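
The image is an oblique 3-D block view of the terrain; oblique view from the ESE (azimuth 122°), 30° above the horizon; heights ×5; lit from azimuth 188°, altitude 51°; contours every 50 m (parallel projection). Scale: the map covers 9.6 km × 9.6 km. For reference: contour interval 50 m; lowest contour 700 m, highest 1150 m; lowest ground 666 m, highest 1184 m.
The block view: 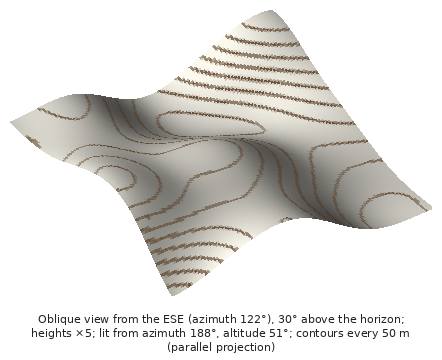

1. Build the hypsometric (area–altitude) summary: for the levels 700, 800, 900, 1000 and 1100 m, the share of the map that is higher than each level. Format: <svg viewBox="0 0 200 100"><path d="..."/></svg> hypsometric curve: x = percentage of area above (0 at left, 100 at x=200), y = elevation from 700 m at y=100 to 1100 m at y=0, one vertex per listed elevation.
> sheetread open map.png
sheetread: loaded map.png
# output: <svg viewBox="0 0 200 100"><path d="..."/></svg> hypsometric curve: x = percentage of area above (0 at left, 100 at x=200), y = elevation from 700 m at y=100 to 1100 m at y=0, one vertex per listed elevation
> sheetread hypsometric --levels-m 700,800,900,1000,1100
<svg viewBox="0 0 200 100"><path d="M194 100l-32-25-51-25-67-25-37-25"/></svg>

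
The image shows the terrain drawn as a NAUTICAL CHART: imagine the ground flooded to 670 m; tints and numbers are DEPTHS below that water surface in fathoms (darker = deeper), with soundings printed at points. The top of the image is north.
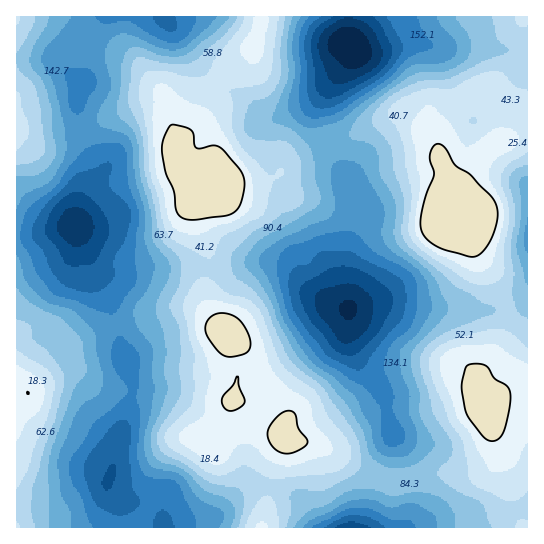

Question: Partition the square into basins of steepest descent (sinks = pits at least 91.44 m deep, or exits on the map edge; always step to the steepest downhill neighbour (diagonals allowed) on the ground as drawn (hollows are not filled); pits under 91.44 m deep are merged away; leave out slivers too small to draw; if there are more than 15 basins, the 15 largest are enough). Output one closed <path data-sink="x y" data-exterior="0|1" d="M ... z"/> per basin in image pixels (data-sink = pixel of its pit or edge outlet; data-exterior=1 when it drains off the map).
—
<path data-sink="349 309" data-exterior="0" d="M407 112l-10 1-43 22-28 5-35 19-14 17-16 8-42 1-15 13-5 11 0 14 10 36-4 23 0 16 8 19 19 22 5 27 0 15-5 18 19 5 12 7 18 16 4 13 18 1 16 4 46 27 29 11 45-10 42-2 12-8 4-6 0-11-10-35-8-16-2-13 4-9 10-11 17-37-3-22-28-49-10-28-14-17-5-31-8-19-3-13-13-21-10-10z"/><path data-sink="78 226" data-exterior="0" d="M261 16l-245 1 1 370 9 4 18-33 10-9 8-4 7 0 40-20 66-17 19 0 13 8 11 11 2-1-7-9-8-19 0-16 4-23-10-36 0-14 2-7 10-11 8-5-36-14-7-10-1-13 17-20 11-31 12-19 14-14 24-18 8-24z"/><path data-sink="107 482" data-exterior="0" d="M194 308l-19 0-57 15-13 4-36 18-7 0-18 13-18 33-7-4-3 0 1 141 244 0 2-2 9-55 12-28-3-16-22-19-27-9 5-18 0-15-5-27-25-23z"/><path data-sink="350 43" data-exterior="0" d="M527 16l-265 0-9 31-24 18-14 14-10 14-13 36-17 20 1 13 7 10 34 13 38 0 22-9 14-17 35-19 28-5 43-22 10-1 7 3 10 10 13 21 3 13 8 19 4 27 5 10 2-18 5-18 21-29 13-9 30-8z"/><path data-sink="350 527" data-exterior="1" d="M497 440l0 17-4 7-8 5-12 3-34 1-40 10-10-2-19-6-51-30-16-4-18-1-13 31-11 56 261 1 1-3-10-23-2-16-7-17-1-16z"/><path data-sink="527 238" data-exterior="1" d="M527 133l-29 8-11 7-23 31-5 18-2 18 10 11 8 23 28 49 5 16 0 11-3 8-9 14-5 15-10 11-4 9 2 13 7 16 21-22 11-4 10 0z"/>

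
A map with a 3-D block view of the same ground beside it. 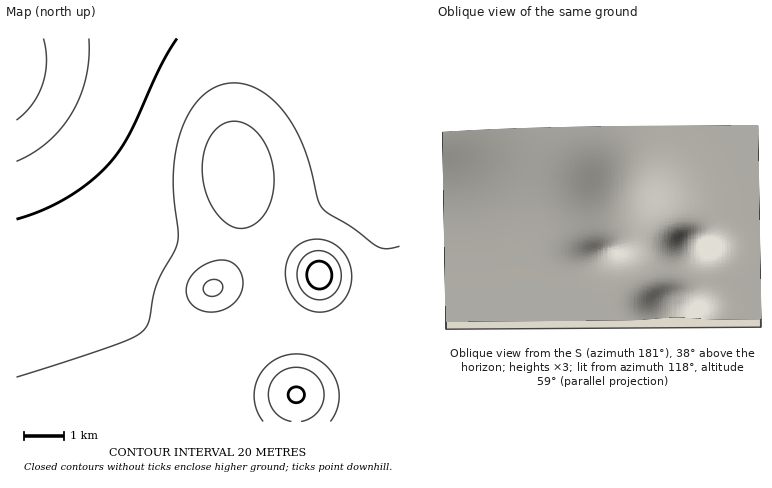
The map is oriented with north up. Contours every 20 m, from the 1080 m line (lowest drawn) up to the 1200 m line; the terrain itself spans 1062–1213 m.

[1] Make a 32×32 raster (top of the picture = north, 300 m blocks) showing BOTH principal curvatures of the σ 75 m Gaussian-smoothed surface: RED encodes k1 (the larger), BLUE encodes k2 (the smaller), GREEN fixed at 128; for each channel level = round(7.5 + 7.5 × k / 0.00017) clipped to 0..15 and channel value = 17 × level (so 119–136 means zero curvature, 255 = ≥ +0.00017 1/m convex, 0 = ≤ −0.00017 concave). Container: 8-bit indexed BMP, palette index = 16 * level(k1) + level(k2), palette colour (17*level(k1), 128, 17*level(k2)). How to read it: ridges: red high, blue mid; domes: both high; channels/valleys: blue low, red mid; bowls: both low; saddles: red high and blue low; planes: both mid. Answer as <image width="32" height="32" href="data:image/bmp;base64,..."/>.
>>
<image width="32" height="32" href="data:image/bmp;base64,Qk02CAAAAAAAADYEAAAoAAAAIAAAACAAAAABAAgAAAAAAAAEAAATCwAAEwsAAAABAAAAAAAAAIAAABGAAAAigAAAM4AAAESAAABVgAAAZoAAAHeAAACIgAAAmYAAAKqAAAC7gAAAzIAAAN2AAADugAAA/4AAAACAEQARgBEAIoARADOAEQBEgBEAVYARAGaAEQB3gBEAiIARAJmAEQCqgBEAu4ARAMyAEQDdgBEA7oARAP+AEQAAgCIAEYAiACKAIgAzgCIARIAiAFWAIgBmgCIAd4AiAIiAIgCZgCIAqoAiALuAIgDMgCIA3YAiAO6AIgD/gCIAAIAzABGAMwAigDMAM4AzAESAMwBVgDMAZoAzAHeAMwCIgDMAmYAzAKqAMwC7gDMAzIAzAN2AMwDugDMA/4AzAACARAARgEQAIoBEADOARABEgEQAVYBEAGaARAB3gEQAiIBEAJmARACqgEQAu4BEAMyARADdgEQA7oBEAP+ARAAAgFUAEYBVACKAVQAzgFUARIBVAFWAVQBmgFUAd4BVAIiAVQCZgFUAqoBVALuAVQDMgFUA3YBVAO6AVQD/gFUAAIBmABGAZgAigGYAM4BmAESAZgBVgGYAZoBmAHeAZgCIgGYAmYBmAKqAZgC7gGYAzIBmAN2AZgDugGYA/4BmAACAdwARgHcAIoB3ADOAdwBEgHcAVYB3AGaAdwB3gHcAiIB3AJmAdwCqgHcAu4B3AMyAdwDdgHcA7oB3AP+AdwAAgIgAEYCIACKAiAAzgIgARICIAFWAiABmgIgAd4CIAIiAiACZgIgAqoCIALuAiADMgIgA3YCIAO6AiAD/gIgAAICZABGAmQAigJkAM4CZAESAmQBVgJkAZoCZAHeAmQCIgJkAmYCZAKqAmQC7gJkAzICZAN2AmQDugJkA/4CZAACAqgARgKoAIoCqADOAqgBEgKoAVYCqAGaAqgB3gKoAiICqAJmAqgCqgKoAu4CqAMyAqgDdgKoA7oCqAP+AqgAAgLsAEYC7ACKAuwAzgLsARIC7AFWAuwBmgLsAd4C7AIiAuwCZgLsAqoC7ALuAuwDMgLsA3YC7AO6AuwD/gLsAAIDMABGAzAAigMwAM4DMAESAzABVgMwAZoDMAHeAzACIgMwAmYDMAKqAzAC7gMwAzIDMAN2AzADugMwA/4DMAACA3QARgN0AIoDdADOA3QBEgN0AVYDdAGaA3QB3gN0AiIDdAJmA3QCqgN0Au4DdAMyA3QDdgN0A7oDdAP+A3QAAgO4AEYDuACKA7gAzgO4ARIDuAFWA7gBmgO4Ad4DuAIiA7gCZgO4AqoDuALuA7gDMgO4A3YDuAO6A7gD/gO4AAID/ABGA/wAigP8AM4D/AESA/wBVgP8AZoD/AHeA/wCIgP8AmYD/AKqA/wC7gP8AzID/AN2A/wDugP8A/4D/AIeHh4eHh4eHh4eHh4eHh4eHh4aEpLe5urmmlIWGh4eHh4eHh4eHh4eHh4eHh4eHd4eHhZSmusvLy7ikhIaHh4eHh4eHh4eHh4eHh4eHh4d3h4eFlLbKy7vMuaWEhoeHh4eHh4eHh4eHh4eHh4eHh3d3h4WUpbnLy8u4pISGh4eHh4eHh4eHh4eHh4eHh4eHh3d3hoSUpri5uKWUhYaHh4eHh4eHh4eHh4eHh4eHh4eHh3eGhYSUpKWklISGh3d3d4eHh4eHh4eHh4eHh4eHh4eHh4eGhYSEg4OEdnd3d3d3h4eHh4eHh4eHh4eHh4aGhoaGhoaGdnWEhIWFhoeHh4eHh4eHh4eHh4eHh4eGhpWVlZWFhnZ2dYSTk5SFhoeHh4eHh4eHh4eHh4eHh4aVpba2pZWFdnaEk7PEs5OFhoeHh4eHh4eHh4eHh4eGhqXG+fzYppWFhJOz5/jVo5OFh4eHh4eHh4eHh4eHh4aGlbb6/em2lYWDosb8/vqzk4WHh4eHh4eHh4eHh4eHh4aFlbbHxqWGhYOi1v7/+8SShYeHh4eHh4eHh4eHh3d3doaFlZSllYZ2hKLE+vvos5OFh4eHh4eHh4eHh4eHd3d3dnaFhZWWhneFk7LU1cSjhIaHh4eHh4eHh4eHh4eHd3d3d4aGlpaHh4aEk6Ojk4SFh4eHh4eHh4eHh4eHh4eHh4eHh4eXl5eHhoaFhISFhoaHh3eHh4eHh4eHh4eHh4eHh4eHh5iYmJeHhoZ2dnZ3d3d3d4eHh4eHh4eHh4eHh4eHh4eYmJiYmIeHh3d3d3d3d3d3h4eHh4eHh4eHh4eHh4eHiJiYmJiYh4eHh4d3d3d3h4eHh4eHh4eHh4eHh4eHh4eImJiomJiIh4eHh4eHh4eHh4eHh4eHh4eHh4eHh4eHh4iYmKiYiIiHh4eHh4eHh4eHh4eHh4eHh4eHh4eHh4eHiJiYmJiIh4eHh4eHh4eHh4eHh4eHh4eHh4eHh4eHh4eImJiYmIiHh4eHh4eHh4eHh4eHh4eHh4eHh4eHh4eHh4eYmJiYh4eHh4eHh4eHh4eHh4eHh4eHh4eHd3eHh4eHh5iYmJeHh4eHh4eHh4eHh4eHh4eHh4eHh4d3d4eHh4eHl5eXh4eHh4eHh4eHh4eHh4eHh4eHh4eHh4eHh4eHh4eHh4eHh4eHh4eHh4eHh4eHh4eHh4eHh4eHh4eHh4eHh4eHh4eHh4eHh4eHh4eHh4eHh4eHh4eHh4eHh4eHh4eHh4eHh4eHh4eHh4eHh4eHh4eHh4eHh4eHh4eHh4eHh4eHh4eHh4eHh4eHh4eHh4eHh4eHh4eHh4eHh4eHh4eHh4eHh4eHh4eHh4eHh4eHh4c="/>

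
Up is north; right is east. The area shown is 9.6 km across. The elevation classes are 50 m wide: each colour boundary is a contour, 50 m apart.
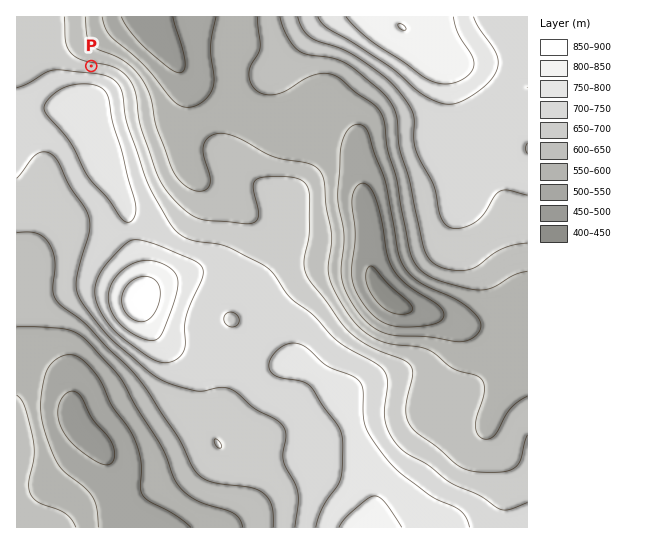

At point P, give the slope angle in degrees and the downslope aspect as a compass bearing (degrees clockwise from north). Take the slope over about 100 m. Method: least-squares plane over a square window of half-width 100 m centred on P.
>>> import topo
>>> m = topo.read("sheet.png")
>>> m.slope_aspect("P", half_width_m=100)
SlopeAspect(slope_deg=14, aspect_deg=8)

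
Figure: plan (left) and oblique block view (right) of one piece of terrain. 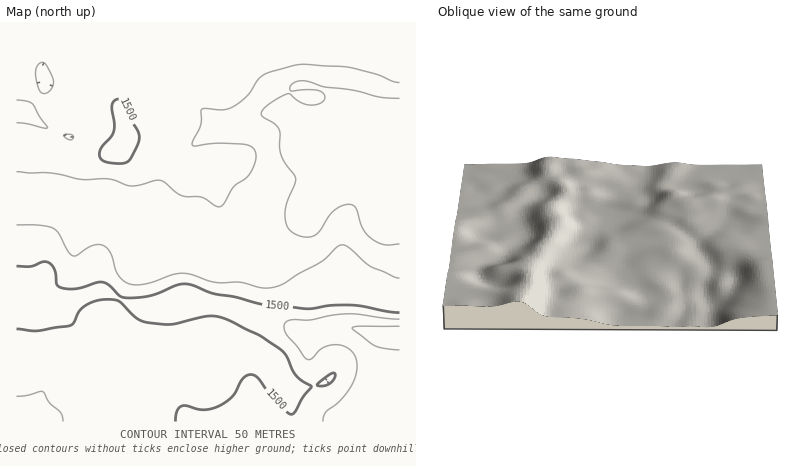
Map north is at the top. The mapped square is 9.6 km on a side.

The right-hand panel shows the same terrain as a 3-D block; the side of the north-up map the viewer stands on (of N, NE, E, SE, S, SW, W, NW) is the E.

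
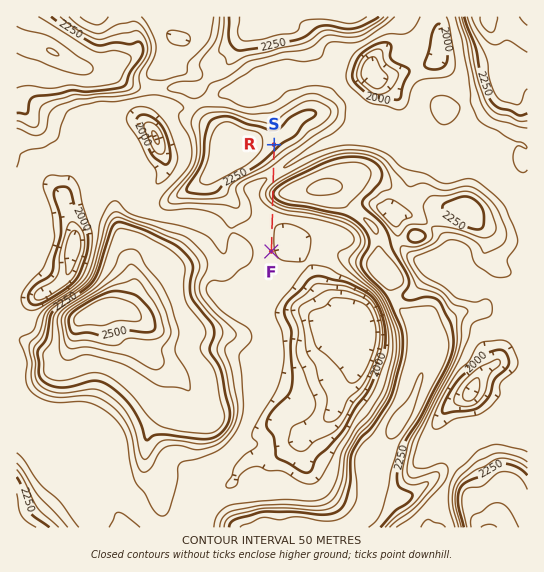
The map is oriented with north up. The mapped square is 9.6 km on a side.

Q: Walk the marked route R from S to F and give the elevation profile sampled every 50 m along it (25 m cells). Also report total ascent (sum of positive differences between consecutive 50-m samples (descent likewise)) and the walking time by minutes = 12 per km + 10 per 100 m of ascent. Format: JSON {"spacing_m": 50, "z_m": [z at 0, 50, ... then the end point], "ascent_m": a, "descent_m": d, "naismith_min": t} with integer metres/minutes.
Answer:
{"spacing_m": 50, "z_m": [2274, 2266, 2255, 2240, 2223, 2204, 2183, 2162, 2142, 2124, 2110, 2104, 2108, 2121, 2143, 2172, 2202, 2228, 2242, 2241, 2223, 2194, 2160, 2129, 2105, 2088, 2077, 2070, 2064, 2060, 2057, 2056, 2055, 2056, 2056, 2056, 2057, 2058, 2059, 2060, 2061, 2061], "ascent_m": 143, "descent_m": 357, "naismith_min": 38}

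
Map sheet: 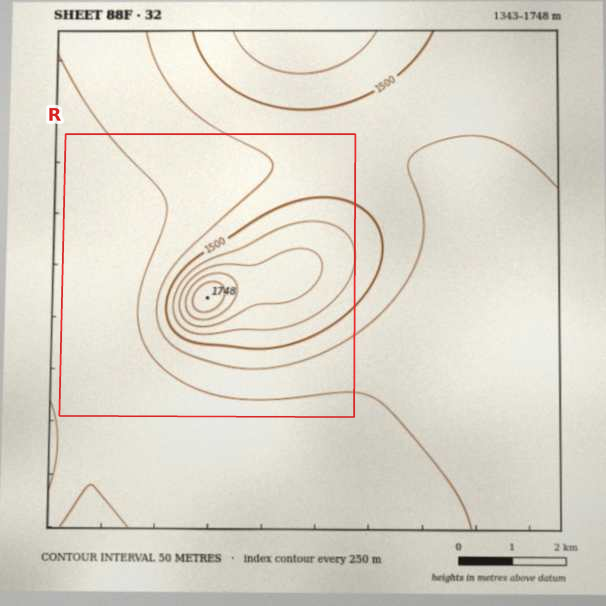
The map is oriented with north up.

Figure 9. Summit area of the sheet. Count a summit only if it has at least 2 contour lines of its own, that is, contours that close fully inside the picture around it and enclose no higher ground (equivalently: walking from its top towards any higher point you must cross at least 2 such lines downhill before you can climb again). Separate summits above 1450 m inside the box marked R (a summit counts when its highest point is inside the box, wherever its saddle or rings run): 1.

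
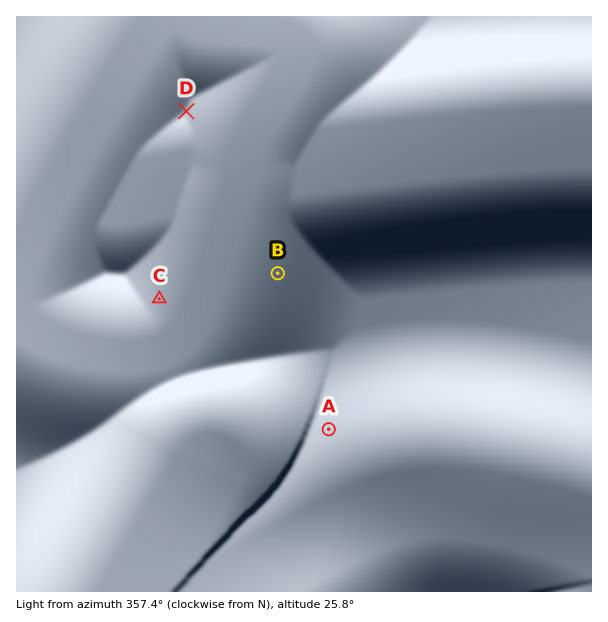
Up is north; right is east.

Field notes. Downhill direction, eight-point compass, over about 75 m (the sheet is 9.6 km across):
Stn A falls NW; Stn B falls SE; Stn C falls W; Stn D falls W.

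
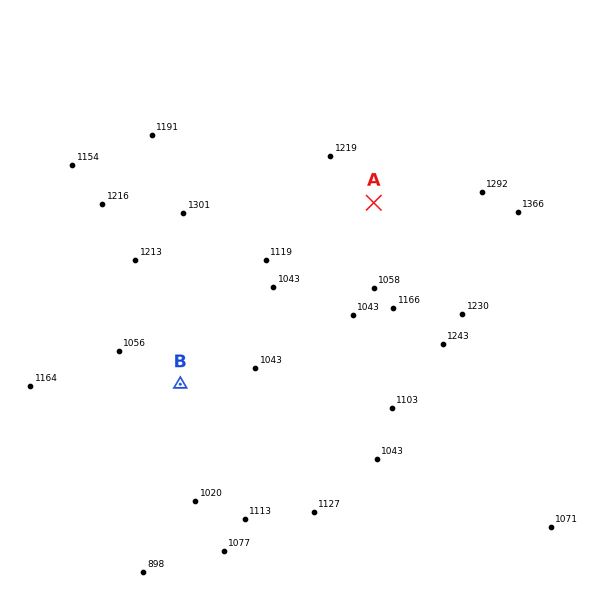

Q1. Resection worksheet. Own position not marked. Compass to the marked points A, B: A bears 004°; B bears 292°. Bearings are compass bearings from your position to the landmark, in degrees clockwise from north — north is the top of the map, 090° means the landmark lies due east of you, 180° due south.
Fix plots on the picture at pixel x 356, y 455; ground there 1040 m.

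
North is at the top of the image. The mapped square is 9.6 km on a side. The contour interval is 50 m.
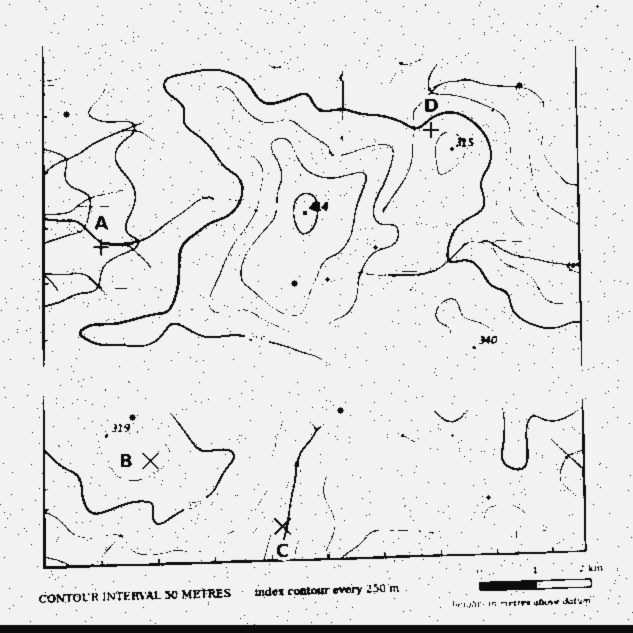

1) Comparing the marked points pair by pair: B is higher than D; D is higher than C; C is lower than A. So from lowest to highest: C A D B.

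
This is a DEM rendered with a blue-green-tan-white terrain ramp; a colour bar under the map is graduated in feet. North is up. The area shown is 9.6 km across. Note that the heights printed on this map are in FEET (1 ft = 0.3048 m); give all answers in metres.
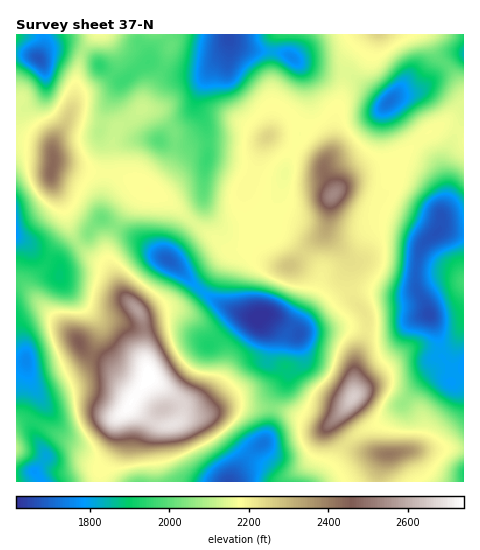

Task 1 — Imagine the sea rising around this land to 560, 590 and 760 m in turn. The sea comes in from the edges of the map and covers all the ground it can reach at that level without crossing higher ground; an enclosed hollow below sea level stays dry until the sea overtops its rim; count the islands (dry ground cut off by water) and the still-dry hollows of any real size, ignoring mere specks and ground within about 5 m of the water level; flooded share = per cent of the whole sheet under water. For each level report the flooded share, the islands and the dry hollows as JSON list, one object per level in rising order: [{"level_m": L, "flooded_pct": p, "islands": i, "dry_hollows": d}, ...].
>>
[{"level_m": 560, "flooded_pct": 10, "islands": 0, "dry_hollows": 2}, {"level_m": 590, "flooded_pct": 17, "islands": 0, "dry_hollows": 2}, {"level_m": 760, "flooded_pct": 95, "islands": 3, "dry_hollows": 0}]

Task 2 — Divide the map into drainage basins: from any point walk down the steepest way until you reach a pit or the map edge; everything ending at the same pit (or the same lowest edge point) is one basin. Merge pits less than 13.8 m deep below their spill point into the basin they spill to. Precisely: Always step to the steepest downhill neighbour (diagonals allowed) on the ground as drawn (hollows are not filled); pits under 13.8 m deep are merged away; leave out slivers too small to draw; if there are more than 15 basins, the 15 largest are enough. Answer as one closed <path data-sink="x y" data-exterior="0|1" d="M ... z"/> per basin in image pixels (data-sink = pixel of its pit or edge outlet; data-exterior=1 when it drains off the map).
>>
<path data-sink="258 317" data-exterior="0" d="M298 122l-6 0-11 4-14 11-5 8-9 32-8 14 0 9 8 24 0 18 5 7 15 13-22-14-21 4-42 52-7 3-15 1-19 7-6 0 3 12 0 31 5 20-17 23-2 5 29 19 13 0 16-9 12 0 29-10 17-1 32 3 41 18 8 0 12-11 15-20 2-34 9-23 2-19-3-8-13-16-3-11 2-22-24-29 4-32 4-8-10-22 0-6 4-7-2-11-13-19z"/><path data-sink="430 315" data-exterior="0" d="M448 125l-7 0-17 11-34 32-32 7-12 7-15 15-5 36 24 29-2 22 3 11 13 16 3 8-2 19-9 23-2 34-21 26-1 4 15 20 14 7 34 2 14-4 55-2 0-314z"/><path data-sink="229 39" data-exterior="0" d="M276 34l-180 0-12 16-4 8-6 44-10 25-11 16 0 20 35 9 27 2 24 9 27 15 62 52 10 1 14-3 12 9-12-18 1-15-8-24 0-9 10-20 7-26 10-15 0-79z"/><path data-sink="229 481" data-exterior="1" d="M246 405l-17 1-29 10-12 0-16 9-13 0-29-20-14 15 0 25-16 27 0 9 279 0 1-12 6-15-25-2-11-5-12-12-6-13-5 4-8 0-41-18z"/><path data-sink="17 234" data-exterior="1" d="M28 141l-12 1 0 140 8 3 8 8 47 48 6 10 20 10 19 16 17 9 8-8-5-20 0-31-2-10-20-23-10-23-9-8-13-7-16-18-10-32-13-27 2-15-1-14-5-4z"/><path data-sink="390 101" data-exterior="0" d="M426 34l-57 0-19 23-5 10-2 24-7 24-2 29-10 21 0 6 11 22 11-11 12-7 32-7 34-32 17-11 7 0 16 8-1-44-11-18-16-17z"/><path data-sink="26 360" data-exterior="0" d="M19 282l-3 1 0 141 6-3 11 0 35 19 9 4 10 0 42-37 13-20-18-10-19-16-20-10-6-10-55-56z"/><path data-sink="168 260" data-exterior="0" d="M148 189l-8 3-11 13-15 24-7 17 1 15 13 30 22 24 28-8 10 0 7-3 21-23 16-25 5-4 5 0-11-4-53-46z"/><path data-sink="292 57" data-exterior="0" d="M368 34l-91 0-2 2-3 15 1 68-2 15 17-11 14 0 17 12 7 12 2 10 2-1 4-12 2-29 7-24 2-24 7-14z"/><path data-sink="39 58" data-exterior="0" d="M95 34l-79 1 1 106 23 3 12 6 1-2 0-5 11-16 10-25 3-28 4-20z"/><path data-sink="35 472" data-exterior="0" d="M117 417l-30 27-10 0-9-4-35-19-11 0-4 3-2 1 0 56 83 1 1-10 16-27z"/><path data-sink="463 473" data-exterior="1" d="M463 448l-54 2-21 4-3 2-5 13-1 12 84 1z"/><path data-sink="463 53" data-exterior="1" d="M463 34l-36 1 9 19 16 17 11 21z"/>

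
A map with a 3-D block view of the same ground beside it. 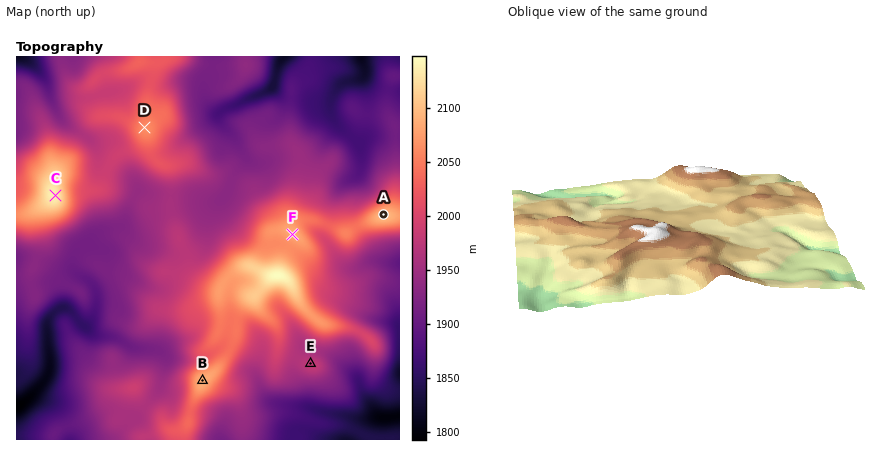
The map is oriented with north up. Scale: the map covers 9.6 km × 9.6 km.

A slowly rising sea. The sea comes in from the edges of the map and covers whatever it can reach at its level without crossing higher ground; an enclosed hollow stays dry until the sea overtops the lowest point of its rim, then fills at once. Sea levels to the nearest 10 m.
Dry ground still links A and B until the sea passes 2030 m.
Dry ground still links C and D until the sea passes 1990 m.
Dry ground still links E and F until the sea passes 1970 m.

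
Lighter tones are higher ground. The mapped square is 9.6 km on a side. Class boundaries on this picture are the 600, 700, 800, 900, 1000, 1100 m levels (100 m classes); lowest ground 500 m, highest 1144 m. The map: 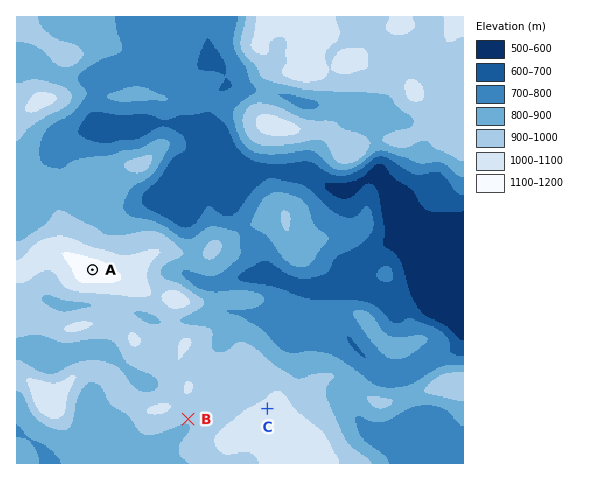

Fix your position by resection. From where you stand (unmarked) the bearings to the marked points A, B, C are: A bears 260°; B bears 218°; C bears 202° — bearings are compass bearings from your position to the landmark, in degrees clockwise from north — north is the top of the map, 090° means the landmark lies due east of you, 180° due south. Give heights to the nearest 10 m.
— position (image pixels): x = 340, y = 226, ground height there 750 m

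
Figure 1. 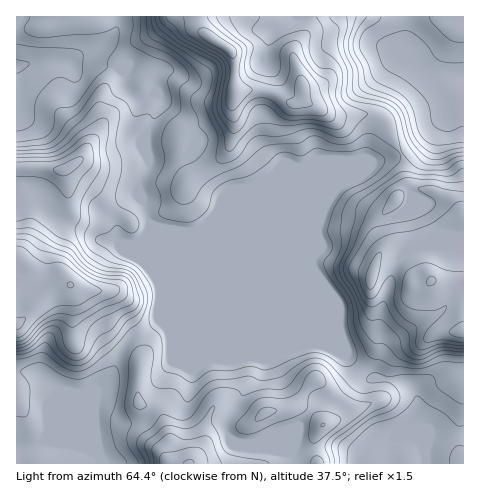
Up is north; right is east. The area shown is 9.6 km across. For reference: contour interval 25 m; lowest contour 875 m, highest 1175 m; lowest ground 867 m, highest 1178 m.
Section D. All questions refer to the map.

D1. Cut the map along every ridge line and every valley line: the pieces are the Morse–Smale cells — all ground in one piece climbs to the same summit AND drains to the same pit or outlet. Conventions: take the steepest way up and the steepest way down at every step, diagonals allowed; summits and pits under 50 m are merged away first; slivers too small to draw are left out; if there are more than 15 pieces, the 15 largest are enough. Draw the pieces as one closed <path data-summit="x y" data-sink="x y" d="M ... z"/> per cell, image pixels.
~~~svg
<path data-summit="17 325" data-sink="17 66" d="M117 16l-101 1 0 150 2 1 0 20 11 32-1 16-11 22 11 8 2 12 12 20-2 4-24 23 1 139 83-1-1-4-7-7-14-7-35-5 3-7 37-37 14-6 11-9 19-38 6-6 19-9 6-7-1-12 3-7 0-17-12-29 0-26 2-7-12-35 11-26-2-29 13-31 0-6-6-2 2-3-1-10-5-9-18-6-17 2-14-3-18-8-11 3 34-17 10-14z"/><path data-summit="189 463" data-sink="17 66" d="M151 224l-3 6 0 26 12 29 0 17-3 7 1 12-6 7-19 9-6 6-19 38-11 9-14 6-37 37-3 7 2 2 26 1 7 2 14 7 7 7 2 5 88 0 26-30 7-4 28-6 15-11 33-7 14 7 11 12-7 9-4 10 2 10 5 10 42 0 3-10 7-8 8-4 20-4 13 0 5 3 10 12 0-5-10-21 0-29-4-10-20-8-14-2-8 1-25-25-105-44-69-69z"/><path data-summit="463 332" data-sink="17 66" d="M400 154l-28 8-156 65-13 0-10 5-36-4 84 82 105 44 25 25 8-1 19 3 15 7 3 5 3-6 8-5 25-8 12-2 0-92-32 1-7 5-9 1-6-11-7-7-19-7-9 1 11-17 0-7-6-11 0-10 19-24 13-5-6-8-2-19z"/><path data-summit="229 49" data-sink="17 66" d="M196 16l-78 0-2 13-10 14-32 16 9-2 18 8 14 3 17-2 18 6 4 5 2 8 0 6-2 3 6 2 0 6-13 31 2 29-11 24 10 34 4 5 29 7 12 0 10-5 13 0 151-63 34-11-15-30-9-8-19-1-21 2-11-3-22-14-6 5-7 0-12-9-13-4-17-1-13 3-2-33-3-10-29-19z"/><path data-summit="229 49" data-sink="463 76" d="M406 16l-209 0 0 3 3 10 4 5 27 16 3 10 2 33 13-3 17 1 13 4 12 9 7 0 6-5 22 14 11 3 21-2 19 1 9 8 10 23 4 6 3 0 22-16 19-19-1-13-8-17-3-11-13-6-10-11-3-11z"/><path data-summit="463 332" data-sink="463 76" d="M463 116l-18 0-20 20-24 17 3 9 2 19 6 8-13 5-19 24 0 10 6 11 0 7-7 9-3 7 13 1 14 6 7 7 6 11 9-1 7-5 32-2z"/><path data-summit="189 463" data-sink="463 76" d="M298 406l-33 7-15 11-28 6-7 4-25 29 128 1-6-20 4-10 7-9-11-12z"/><path data-summit="17 325" data-sink="463 76" d="M463 16l-56 1-1 31 3 11 10 11 13 6 3 11 8 17 2 12 19 0z"/><path data-summit="229 49" data-sink="17 66" d="M463 373l-7 0-23 7-17 10 1 37 9 21 6-14 32 0z"/><path data-summit="17 325" data-sink="17 66" d="M448 434l-16 0-6 20-5-9-9-7-33 4-15 12-3 9 102 1 1-29z"/><path data-summit="17 325" data-sink="463 76" d="M18 168l-2 0 1 156 25-24-12-22-2-12-11-8 6-9 6-19-1-16-10-26z"/>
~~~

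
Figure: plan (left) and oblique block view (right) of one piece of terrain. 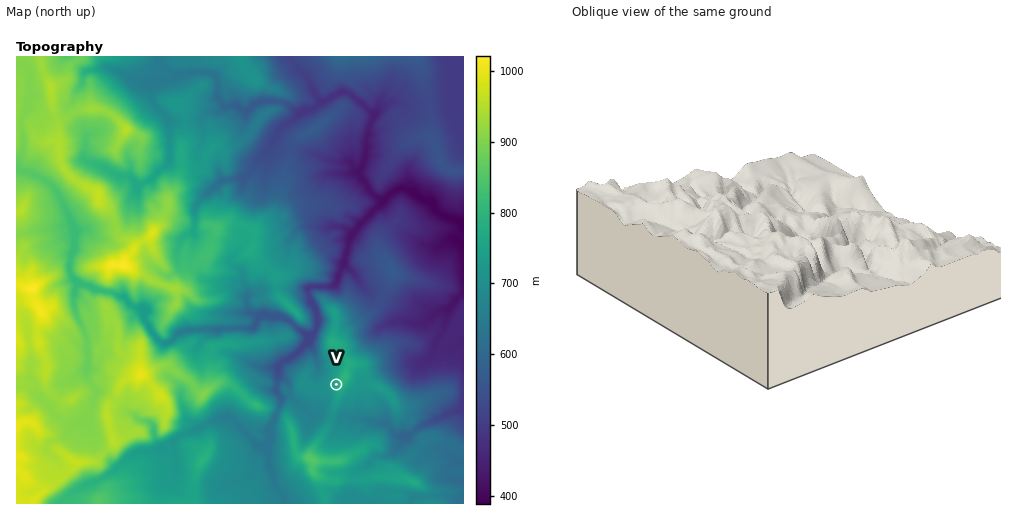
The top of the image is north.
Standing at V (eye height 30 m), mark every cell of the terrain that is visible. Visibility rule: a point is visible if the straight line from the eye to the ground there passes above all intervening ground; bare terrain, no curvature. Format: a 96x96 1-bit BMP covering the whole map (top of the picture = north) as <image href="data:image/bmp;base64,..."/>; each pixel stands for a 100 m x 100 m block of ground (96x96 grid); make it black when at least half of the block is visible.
<image width="96" height="96" href="data:image/bmp;base64,Qk2+BAAAAAAAAD4AAAAoAAAAYAAAAGAAAAABAAEAAAAAAIAEAAATCwAAEwsAAAIAAAAAAAAA////AAAAAAAPwD+A/wAAAAAAAAAP4H+ABwAAAAAAAAAH/D+AAwAAAAAAAAQL/h+AAwAAAAAAAD8A8R/AA4AAAAAABAcAID/gA8AAAAAD/gQAAD/gAcAAAAAH/wcAAD/wAeAAAAAD/4cAA3/wAPAAAAAB/+cAA+f4APgAAf4AOf8AAAf4APwAD/+APP8AAAcAAH4AD//APh8AAAcAAn8AH//4Px8AAAAIDn8AH//+P/4AAAABAn+AH//+B/wAAAABgH8AH///AcAAAAAAwAAAH//+QAAAAAAA4AAAP//gQAAAAAAA4AAEP/gAQAAAAAAA4AAGf/gAQAAAAAAAwQAPP/gAwAAAAAAAwYAfP/gAgAAAAAAAgMB/M/gAgAAAAAABgPD+D/gAAAAAAAABgHn8D/wAAAAAAAAHgD/+D/wAAAAAAAA/Bh/+B/wAAAAAAAAeHg/8B/wAAAAAAAAePH/4A/wAAAAAAAAf/B/4A74AAAAAAAAY+B/+Ab4AAAAAAAAYeH//AX4AAAAAAAAYOH//wD4AAAAAAAAcOD//8DwAAAAAAAAcAA//+BgAAAAAAAAYAAAH/AAAAAAAAAARgAAAPAAAAAAAAAAhgAAAHgAAAAAAAAIB4AAAHgAAAAAAAAcA//AAPgAAAAAAAAYAf/AAfgAAAAAHgBwAf/4B8AAAAAAFgBwAP/+f4AAAAAAAgAAAP/+fgAAAAAAIAAAAP5+ABAAAAAAcAAAAP8+ACAAAAAAMAAAAH//wGAAAAAAGAAAAB//wPAAAAAADgBBAB/+4fAAAAAAAAA/gB/+4PgAAAAAYAA/Bg/84HgAAAAAAAAHDwf/4HAAAAAAAAAH7gP34AAAAAAAAAAD3gHx4AAAAAAAAAABngD48AAAAAAAAAAAngD4eAAAAAAAAAAAPgD4fAAAAAAAAAAAHgD4fgAAAAAAAAAAH4B4/AAAAAAAAAAAD4B4PAAAAAAAAAAAA8AcHgAAAAAAAAAAA8AICQAAAAAAAAAAA8AAAAAAAAAAAAAAAcAAAAAAAAAAAAAAAcAAAAAAAAAAAAAAAYAAAAAAAAAAAAAAAYAAAAAAAAAAAAAAAMAAAAAAAAAAAAAAAAAAAAAAAAAAAAAAAAAAAAAAAAAAAAAAAAAAAAAAAAAAAAAAAAAAAAAAAAAAAAAAAAAAAAAAAAAAAAAAAAAAAAAAAAAAAAAAAAAAAAAAAAAAAAAAAAAAAAAAAAAAAAAAQAAAAAAAAAAAAAAA4AADAAAAAAAAAAAH4AARgAAAAAAAAAAHAAAIwAAAAAAAAAACAAAAcAAAAAAAAAAAAAAAeAAAAAAAAAAAAAAAPAAAAAAAAAAAAAAAHAAAAAAAAAAAAAAABAAAAAAAAAAAAAAAAAAAAAAAAAAAAAAAAAAAABwAAAAAAAADBAAAAB4AAAAAAAc//gAAAB8AAAAAAAc/+AAAAB8AAAAAAAG/8AAAAB8AAAAAAAA/gAAAAB8AAAAAAAD/gAAAAD+AAAAAAAHHAAAAAD4AAAAAAAPuAAAAAHwAAAAAAAB+AAAAAPxA="/>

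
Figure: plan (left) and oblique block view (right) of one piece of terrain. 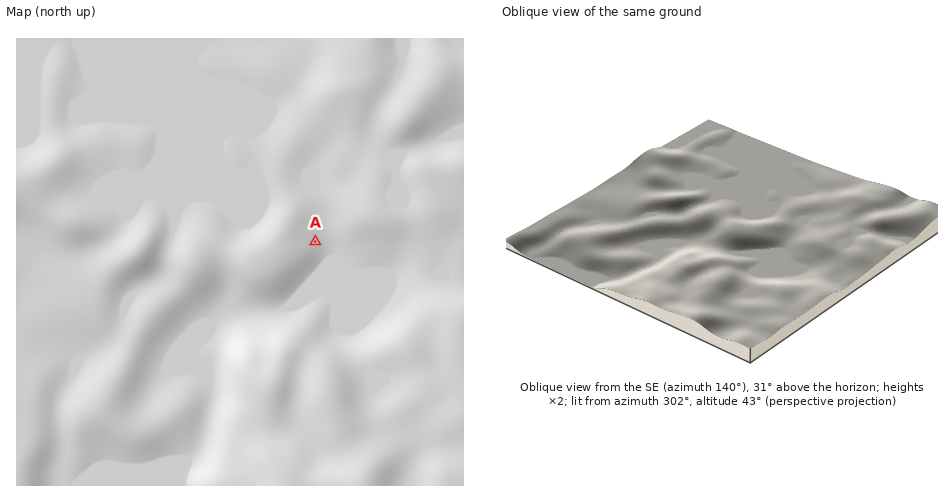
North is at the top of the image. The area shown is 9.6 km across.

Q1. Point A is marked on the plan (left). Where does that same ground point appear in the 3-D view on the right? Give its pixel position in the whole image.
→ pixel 778 240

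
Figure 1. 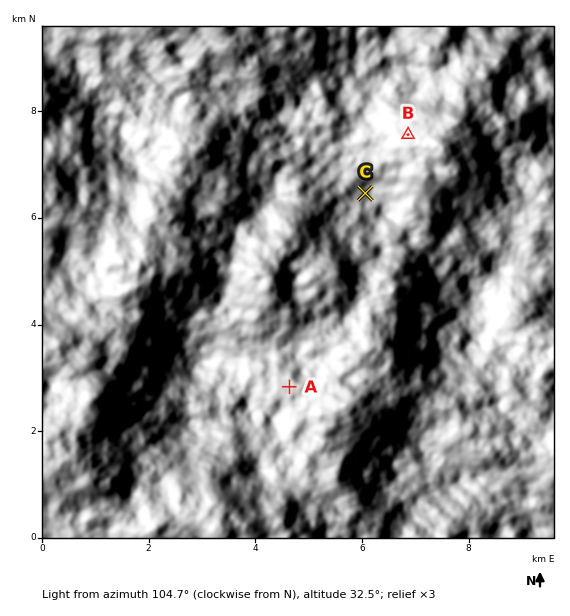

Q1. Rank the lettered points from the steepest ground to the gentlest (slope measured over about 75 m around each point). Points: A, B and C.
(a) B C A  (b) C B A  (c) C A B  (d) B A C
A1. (d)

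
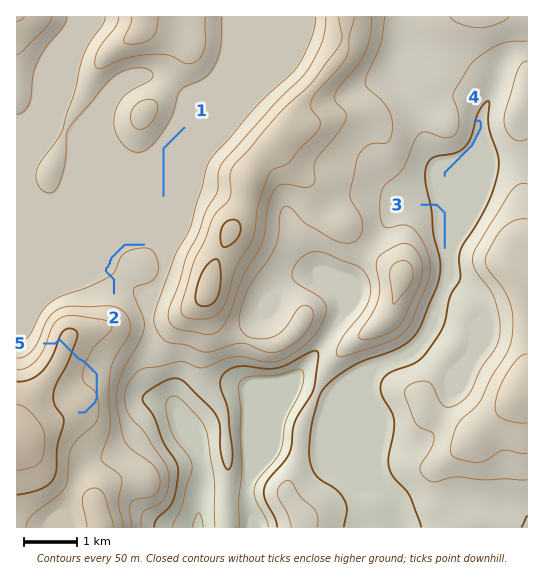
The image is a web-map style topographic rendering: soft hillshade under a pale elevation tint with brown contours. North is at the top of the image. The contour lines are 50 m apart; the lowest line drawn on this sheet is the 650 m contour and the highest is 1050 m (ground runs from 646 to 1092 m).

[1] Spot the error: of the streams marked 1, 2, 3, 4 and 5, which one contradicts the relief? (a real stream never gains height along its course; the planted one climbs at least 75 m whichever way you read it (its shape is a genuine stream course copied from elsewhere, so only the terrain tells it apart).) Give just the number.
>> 5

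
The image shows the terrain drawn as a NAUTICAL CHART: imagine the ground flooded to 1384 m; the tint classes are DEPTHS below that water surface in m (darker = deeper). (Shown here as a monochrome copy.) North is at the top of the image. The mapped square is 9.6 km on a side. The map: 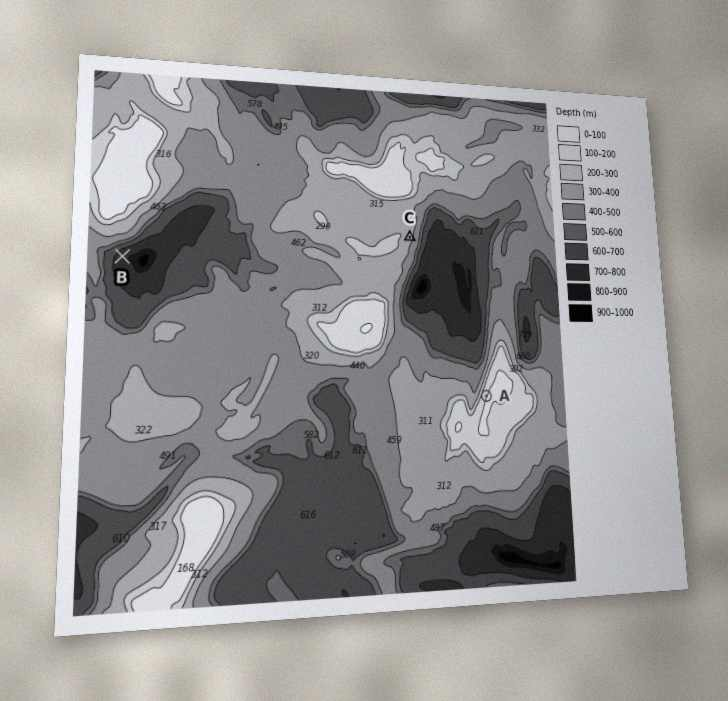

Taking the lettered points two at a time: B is below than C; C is below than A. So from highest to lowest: A C B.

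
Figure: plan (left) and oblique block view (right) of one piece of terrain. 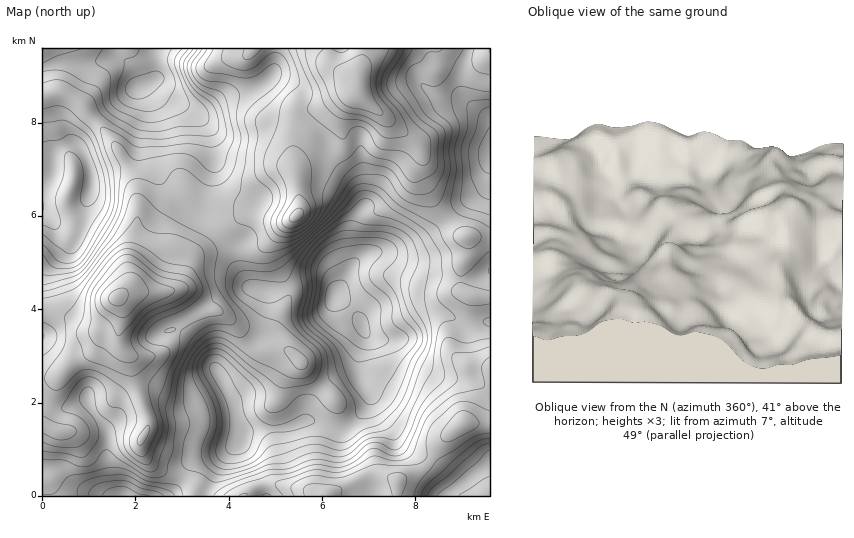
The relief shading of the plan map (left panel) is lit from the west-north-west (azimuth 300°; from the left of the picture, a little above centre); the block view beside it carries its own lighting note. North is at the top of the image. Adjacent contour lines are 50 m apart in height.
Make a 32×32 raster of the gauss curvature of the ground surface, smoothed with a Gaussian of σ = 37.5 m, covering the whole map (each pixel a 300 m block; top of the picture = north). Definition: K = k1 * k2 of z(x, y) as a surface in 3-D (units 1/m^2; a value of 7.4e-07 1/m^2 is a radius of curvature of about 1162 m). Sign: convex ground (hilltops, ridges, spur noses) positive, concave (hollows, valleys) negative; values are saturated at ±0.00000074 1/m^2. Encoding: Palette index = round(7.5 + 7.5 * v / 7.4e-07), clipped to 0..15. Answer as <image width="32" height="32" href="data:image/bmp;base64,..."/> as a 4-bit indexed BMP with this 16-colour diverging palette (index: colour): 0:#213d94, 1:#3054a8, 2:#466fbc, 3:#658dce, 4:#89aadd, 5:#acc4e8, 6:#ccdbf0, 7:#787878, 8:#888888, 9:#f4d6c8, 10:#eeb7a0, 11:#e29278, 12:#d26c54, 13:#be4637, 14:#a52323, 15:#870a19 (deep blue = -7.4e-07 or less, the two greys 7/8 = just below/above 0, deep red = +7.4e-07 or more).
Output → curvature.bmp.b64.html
<image width="32" height="32" href="data:image/bmp;base64,Qk12AgAAAAAAAHYAAAAoAAAAIAAAACAAAAABAAQAAAAAAAACAAATCwAAEwsAABAAAAAAAAAAlD0hAKhUMAC8b0YAzo1lAN2qiQDoxKwA8NvMAHh4eACIiIgAyNb0AKC37gB4kuIAVGzSADdGvgAjI6UAGQqHAHdojIZhZyiRRaiVeIhol4h2R3aLRGc2hpaadHZ9VoeHeolSiYd0vMZKdYp4ZxVnd3h3Y/t3harHd3eLjY1WeHp6uVachniHlVh2a1U5iZiEeIV3hpd5lmd3iGVIdnmKxVV3mIdoiXZ5qIi9WZh3eYeHrWdWd3hnmFWDeXiIdnZmeXt3V3dIqHd3tEeYeIeGZ3g2eJeIb/iId+1nV3V2eJaGeHlWl1iXZ3iadWl4lqeHt3l0X7VWZmd2aHaaavhnhmWEdXmndXdmdFuXiIV0V2d3dbuGd2apZ3Vqp3iXh2eIdxf8hmzSSdmHyMh3hpeZmGY3d7doh3e4ZGaIeYWHdFhK54qoqEZ1aHVLh2eHd3iIeeh5dniJZmdUWpiYqXeGZ3aHcjd4h2eIFGmXeJh3a/d3doZnd4h3dE/5ZmlndlOHd2i2mHeIeHeZ+EVZV3dVl2p6p5d3h3d5wwZXrXiHeIh4mpVneId2ZnZ3dlaIp3d3iKdzZ3iIqHiIl3Z3hnqXeIR4nFd4h2d4h3d4Vod5eJmGyWtnh4d4dnd3h6h2aoeId3JHiId5mJh3d3TJhVh2d4mHeHiHapZ4aIZmdbeJd2d3eHm4dzZFZ3mHfLWYd2h3mYdouKhsd1anWGiF2Kh3eGZ3dWdj73enynp3lninl3d4d3h2QXZ4qHd3d2Z4V3do"/>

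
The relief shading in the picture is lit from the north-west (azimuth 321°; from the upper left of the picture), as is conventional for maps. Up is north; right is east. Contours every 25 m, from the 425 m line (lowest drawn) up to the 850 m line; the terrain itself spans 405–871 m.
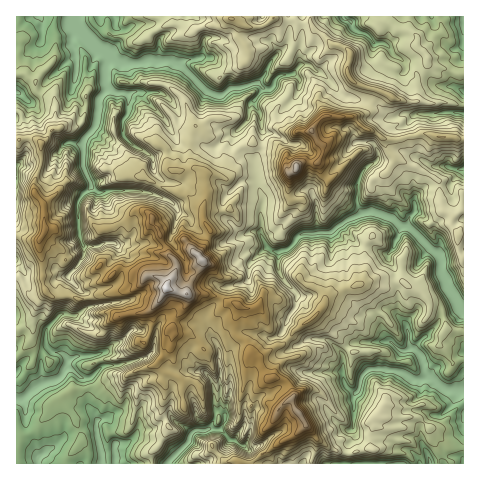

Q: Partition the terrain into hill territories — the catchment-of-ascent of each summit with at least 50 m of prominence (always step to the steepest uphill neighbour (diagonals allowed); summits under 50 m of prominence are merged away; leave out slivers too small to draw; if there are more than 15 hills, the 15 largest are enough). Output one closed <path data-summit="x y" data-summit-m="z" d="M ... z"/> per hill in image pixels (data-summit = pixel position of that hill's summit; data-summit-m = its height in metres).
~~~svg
<path data-summit="166 288" data-summit-m="871" d="M176 16l-160 1 0 148 6 1 11-1 15 4 5-12 13-14 5-1 11 2 2 7-2 13 9 18 0 5-9 7-4 8 1 33 5 10 0 11-16 20 9 12 13 9 1 9-16 10-9-2-6 1-14 14-1 13 4 6-7 6 0 4-13-1-13 15 0 91 251 1-1-9-7-9-13 3-2-3 3-4 4-11 0-8 4-13-2-3-8-1 0 18-11 17-14-11 5-9 0-7-5-3 0-46-1-16-2-5 8-5 5-6 12-2 27 7 5 0 9-5 12 13-8 7 0 3 3 9 9 7 42 0 2 2 3 12 10 7-3 5 1 40-7 9-1 17 117 0 1-295-29-3-8 19-12 12 0 14-6 6-3 9-6 0-11-9-14-5-8 0-20 8-18 13-28 1-14 15-8 3-9-3-9-13 0-28 2-9-5-14-4-24 8-14 0-20-2-15-6-11 9-14 4 3 4-2 7-11 14-3 5-5 3-3-2-12-6-4-8-1-10 8-16 25-27 6-3-7-17-23-9-1-17 3-6 4-21-3 2-21 16-12 2-6z"/><path data-summit="297 168" data-summit-m="841" d="M326 16l-24 1-2 49-8 8-14 3-7 11-4 2-4-3-9 14 6 11 2 15 0 20-8 14 4 24 5 14-2 9 0 28 5 9 8 7 13-3 14-15 28-1 18-13 20-8 8 0 14 5 11 9 6 0 3-9 6-6 0-14 12-12 8-18 29 1-1-55-61 1-11 4-17-14-32-9-21-22-12-8-8-1 2-7 13-10 0-9 10-18z"/><path data-summit="299 413" data-summit-m="818" d="M242 331l-12 2-5 6-8 5 2 5 1 16 0 46 5 3 0 7-5 9 14 11 11-17 0-18 6 0 4 4-4 13-3 16-4 7 2 3 13-3 5 7 5 11 33 0 5-6 15 6 22 0 3-17 7-9-1-40 3-5-10-7-3-12-2-2-42 0-9-7-3-9 0-3 8-7-12-13-9 5-5 0z"/><path data-summit="45 230" data-summit-m="764" d="M71 142l-5 1-13 14-5 12-15-4-17 1 0 96 9 12-1 4-8 6 1 88 12-15 13 1 0-4 7-6-4-6 1-13 14-14 6-1 9 2 16-10-1-9-5-5-3 0-14-14 2-5 14-17 0-11-5-10-1-33 4-8 9-7 0-5-9-18 0-19z"/><path data-summit="348 74" data-summit-m="687" d="M343 16l-17 1-2 8-7 9-1 13-13 10-2 8 8 0 12 8 21 22 32 9 17 14 11-4 14 1 31-3 17 0-1-21-10-5-18-1-10-13-12-9-8 0 1 7-3 3-7 0-15-7-8-9 0-16-8-7-10-4-4-8z"/><path data-summit="231 19" data-summit-m="679" d="M301 16l-123 0-2 12-16 12-2 21 21 3 6-4 17-3 9 1 17 23 3 7 17-2 13-6 9-18 14-13 8 1 8 6 2-15z"/>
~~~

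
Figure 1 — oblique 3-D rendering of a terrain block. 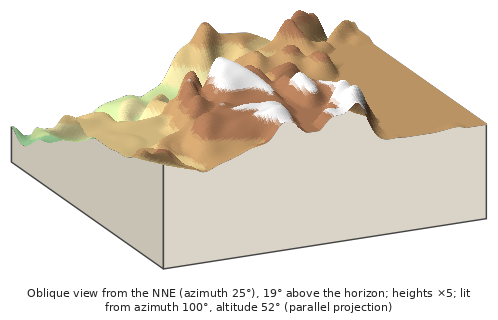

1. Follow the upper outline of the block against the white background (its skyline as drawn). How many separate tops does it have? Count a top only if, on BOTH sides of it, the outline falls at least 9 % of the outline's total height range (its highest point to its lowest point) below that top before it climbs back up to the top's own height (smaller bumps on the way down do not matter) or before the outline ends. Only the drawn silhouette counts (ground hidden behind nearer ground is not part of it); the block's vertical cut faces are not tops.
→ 3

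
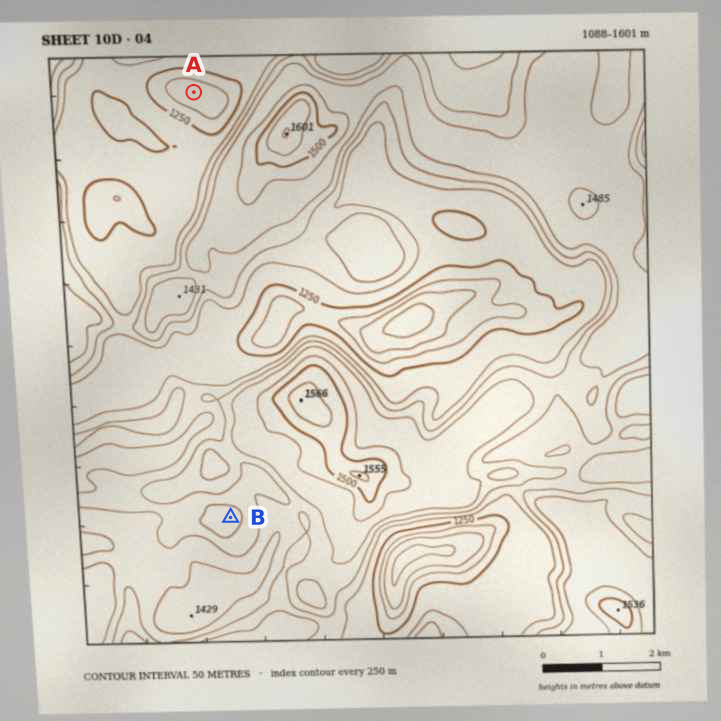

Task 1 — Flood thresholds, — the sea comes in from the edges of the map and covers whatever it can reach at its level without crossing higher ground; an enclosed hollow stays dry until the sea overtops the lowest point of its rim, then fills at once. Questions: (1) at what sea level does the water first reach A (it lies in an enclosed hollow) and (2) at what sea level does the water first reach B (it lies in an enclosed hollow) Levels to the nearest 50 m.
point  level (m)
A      1250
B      1350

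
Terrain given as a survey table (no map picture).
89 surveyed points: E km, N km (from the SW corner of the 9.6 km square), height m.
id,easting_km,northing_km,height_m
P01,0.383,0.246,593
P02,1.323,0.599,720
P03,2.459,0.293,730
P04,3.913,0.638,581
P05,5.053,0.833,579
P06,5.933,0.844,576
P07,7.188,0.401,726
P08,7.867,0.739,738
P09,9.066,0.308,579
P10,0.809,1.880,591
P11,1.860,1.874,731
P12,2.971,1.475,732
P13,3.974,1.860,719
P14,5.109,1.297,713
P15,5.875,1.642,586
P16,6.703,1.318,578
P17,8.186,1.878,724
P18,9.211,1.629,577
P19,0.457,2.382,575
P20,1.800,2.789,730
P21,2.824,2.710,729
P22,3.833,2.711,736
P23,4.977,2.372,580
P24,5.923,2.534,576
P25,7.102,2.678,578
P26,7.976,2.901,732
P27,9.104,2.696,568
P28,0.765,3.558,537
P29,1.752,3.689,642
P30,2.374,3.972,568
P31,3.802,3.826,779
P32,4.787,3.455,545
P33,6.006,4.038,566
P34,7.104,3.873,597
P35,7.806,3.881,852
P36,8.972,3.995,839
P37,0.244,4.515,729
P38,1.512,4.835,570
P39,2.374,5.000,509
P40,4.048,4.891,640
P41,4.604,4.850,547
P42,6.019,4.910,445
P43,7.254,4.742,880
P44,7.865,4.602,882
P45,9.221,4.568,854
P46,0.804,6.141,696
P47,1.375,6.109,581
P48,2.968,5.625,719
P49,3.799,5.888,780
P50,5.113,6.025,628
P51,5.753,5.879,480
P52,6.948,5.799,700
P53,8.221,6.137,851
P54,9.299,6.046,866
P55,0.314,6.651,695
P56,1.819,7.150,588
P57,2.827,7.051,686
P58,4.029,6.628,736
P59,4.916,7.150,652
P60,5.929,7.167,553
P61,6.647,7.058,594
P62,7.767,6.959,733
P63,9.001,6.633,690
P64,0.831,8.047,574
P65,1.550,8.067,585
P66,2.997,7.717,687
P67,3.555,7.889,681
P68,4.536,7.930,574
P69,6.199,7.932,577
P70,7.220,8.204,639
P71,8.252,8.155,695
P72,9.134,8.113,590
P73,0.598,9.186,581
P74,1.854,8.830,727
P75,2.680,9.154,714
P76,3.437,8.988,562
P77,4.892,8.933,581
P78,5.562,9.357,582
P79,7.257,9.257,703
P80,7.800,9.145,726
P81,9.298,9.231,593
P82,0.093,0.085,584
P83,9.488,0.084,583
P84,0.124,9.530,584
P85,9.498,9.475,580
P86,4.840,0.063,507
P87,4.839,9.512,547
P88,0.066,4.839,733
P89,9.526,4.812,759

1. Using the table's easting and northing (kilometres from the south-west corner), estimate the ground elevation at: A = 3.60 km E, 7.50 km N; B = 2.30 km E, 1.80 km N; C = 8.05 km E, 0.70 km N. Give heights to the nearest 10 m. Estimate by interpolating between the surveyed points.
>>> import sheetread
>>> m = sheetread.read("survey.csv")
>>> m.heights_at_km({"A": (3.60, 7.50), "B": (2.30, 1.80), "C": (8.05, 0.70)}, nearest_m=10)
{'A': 660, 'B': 730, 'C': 730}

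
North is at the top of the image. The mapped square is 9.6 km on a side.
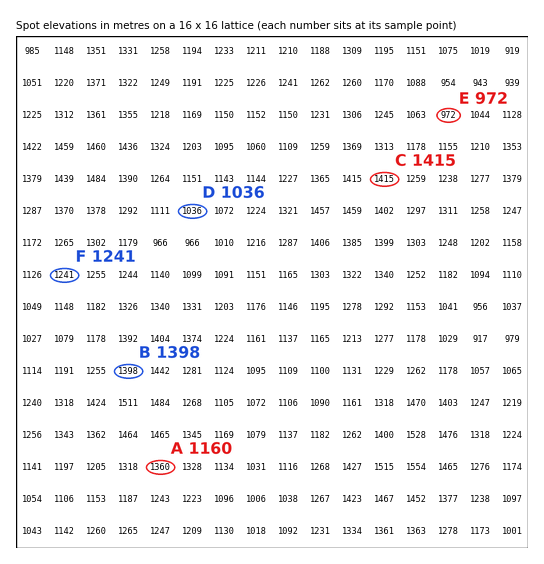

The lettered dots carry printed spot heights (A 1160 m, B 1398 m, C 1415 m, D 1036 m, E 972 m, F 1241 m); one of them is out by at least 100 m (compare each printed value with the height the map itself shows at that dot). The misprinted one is A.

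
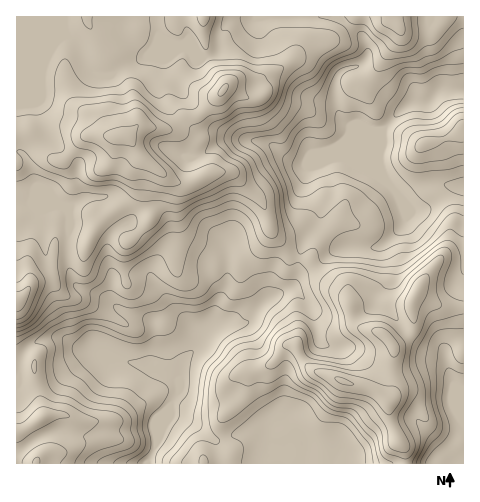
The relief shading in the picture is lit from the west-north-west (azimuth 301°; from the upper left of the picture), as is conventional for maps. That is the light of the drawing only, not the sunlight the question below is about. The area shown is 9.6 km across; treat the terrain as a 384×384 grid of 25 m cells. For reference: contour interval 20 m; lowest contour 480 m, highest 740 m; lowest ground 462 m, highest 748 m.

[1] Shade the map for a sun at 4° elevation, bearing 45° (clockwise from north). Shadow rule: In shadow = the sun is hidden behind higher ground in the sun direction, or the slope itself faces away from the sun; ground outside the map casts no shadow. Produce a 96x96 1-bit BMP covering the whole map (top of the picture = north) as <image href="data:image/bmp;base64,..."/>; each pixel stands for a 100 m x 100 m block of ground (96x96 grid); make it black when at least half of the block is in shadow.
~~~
<image width="96" height="96" href="data:image/bmp;base64,Qk2+BAAAAAAAAD4AAAAoAAAAYAAAAGAAAAABAAEAAAAAAIAEAAATCwAAEwsAAAIAAAAAAAAA////AAAAAAAAAAAHgAAAA///4AAAAAeAAAAB////8AAAAAeAAAAH////8AAAAAAAAAAH////wAAAAAAAAAAP////gAAAAAAAAAAf////gAAAAAAAAMAf////gAAAAAAAA+Af////AAAAAAAAH+Af////AAAAAAAAH+Af////AAAAAAAAH8Af////AAAAAAAAH8AP////AAAAAAAAD8AP///+AAAAAAAAD8AH///8AAAAAAAAD+AH///4AAAAAAAAB+AD///gAAAAAAAAB+AB//8AAAAAAAAAA+AB//gAAAAAAAAAA8AA/+AAAAAAAAAAAcAA/wAAAA4AAAAAAAAA/gAAAA8AAAAAAAAAeAAAAA8AAAAAAAAAeAOAAA4AAH4AAAAGcA/+AAYAAf+AAAAHsB//AAAAA//gAAAHAD//AAAAB//gAAACAD/+AADAB//AAAAAAH/8AADgd/8AAAAAAP/gAADgd/wAAAAAAP8AOADAf/gAAAAAAf4AeACAf8AAGAAAAf4AeAAAfgAA/hAAA/4AcAAAfA+B/hgAA/4AcAAAcA/B/ggAB/wAMAAAQB+B/gAAB/gAAAAAAA8D+AAAD/AAAAAAAA4D8AADj8AAAAAADgAD4AADzwAAAAAADgADwAABzgAAAAAAHBABgAABhAAAAAAADDwAAAAAAAAAAAAADD4AAAAAAAAAAAAADD8AAABAAAAAAAAAAB8AAAHwAAAAAAAAAB8AAAH8AAAAAAAAAB4AAAP+AAAAAAAAAAwAAAf+AAAAAAAAAAAAAA/+AAAAAAAAAAAAAA/8AAAAAAAAAAAAAB/8AAAAAAAAAAAAQB/8AAAAAAAAAAAA4B/4AAAAAAAAAADB4B/4AAAAAAAAAAHz45/4AAAAAAAAPH//48/wAAAAAAAAP///88/gAAAABAAAP///8c/AAAAAAAAP////4AeAAAAAAAAf////gAcAAAAB4AA/////AAIAAAAD8AA///++AAAAAAAD+AAf74Y8AAAAAAAD/GAfzwAQAAAAAAAD/iAeD4AAAAAAAAAB/AAAH+CAAAAAAAAB/AAAP/GAAAAAAAAB+AAAf/kAAAAAAAAB+AAAf/gBwAABAAAB8AAAf+ADwAB/AAAA4AAAMAADAAH/A4AAwAAAAAAAAAP+A4AAAAAAAAAAAAfwAwAYAAAAAAAAADPgAAD4AAAAAAAAADPwAAD4AAAAAAAAAPH4AADwAAAAAAAAAfH4AABgAAAAAAAAA/DAAAAAAAAAAAAAA+AAAAAAAAAAAAAAAAAAAAQAAAAAAAAAAAAAAAAAAAAAAAAAAAAAAAAACAAAAAAAAAAAAAAAHgAAAAAAAAAAAAf8PgAAAAAAAAAAAA///gAAAAAAAAAAAA///AAAAAAAAAAAAA///EAAAAAAAAAAAAf/+AAAAAAAAAAAAAB/8AAAAAAAAAAAAAB/4AAAAAAAAAAAAAB/4AAAAAAABwAAAAD/wAAAAAAABwAAAAD/gAAAAAAABwAAAAD+AAAAAAAABwAAAAP8AAAAAAAAAgAAAAOYAAA="/>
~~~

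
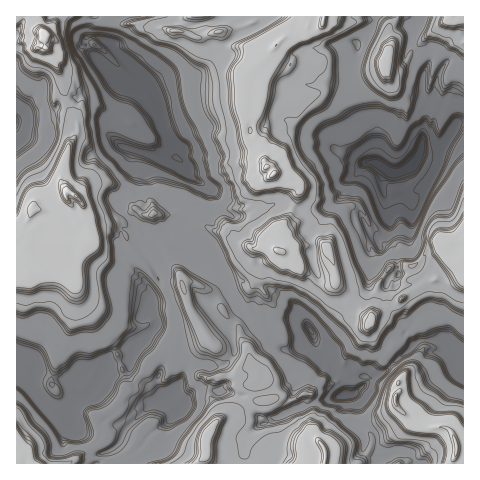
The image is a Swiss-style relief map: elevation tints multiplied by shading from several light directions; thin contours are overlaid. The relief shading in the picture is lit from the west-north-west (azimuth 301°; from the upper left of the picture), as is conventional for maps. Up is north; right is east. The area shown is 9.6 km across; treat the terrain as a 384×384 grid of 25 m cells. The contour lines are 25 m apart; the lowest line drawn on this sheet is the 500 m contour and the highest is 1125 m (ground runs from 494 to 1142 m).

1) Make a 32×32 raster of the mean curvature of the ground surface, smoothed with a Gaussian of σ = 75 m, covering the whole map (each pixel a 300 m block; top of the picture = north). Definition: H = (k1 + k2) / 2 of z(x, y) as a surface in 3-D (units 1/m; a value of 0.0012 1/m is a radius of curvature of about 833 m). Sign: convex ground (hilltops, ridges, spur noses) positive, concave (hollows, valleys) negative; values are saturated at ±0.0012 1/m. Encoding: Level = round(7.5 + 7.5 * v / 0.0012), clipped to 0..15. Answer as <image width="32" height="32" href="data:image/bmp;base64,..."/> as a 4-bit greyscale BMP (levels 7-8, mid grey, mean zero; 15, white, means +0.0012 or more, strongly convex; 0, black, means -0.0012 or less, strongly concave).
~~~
<image width="32" height="32" href="data:image/bmp;base64,Qk12AgAAAAAAAHYAAAAoAAAAIAAAACAAAAABAAQAAAAAAAACAAATCwAAEwsAABAAAAAAAAAAAAAAABEREQAiIiIAMzMzAERERABVVVUAZmZmAHd3dwCIiIgAmZmZAKqqqgC7u7sAzMzMAN3d3QDu7u4A////AIgY9mlTOX9Xd1SmuWU2RWu6hVqTmHSPR4h3usxXdkRceHMplZp4f6aFqM2FVIjcu6c3X6k5ckjGlgBrqJmdmpuSZ2N8c2cnmXnLdgBE7JV2RcZ3PLdhpheIs4yWM89HaXWUZ2aLeZq7iMSqWGEPtKJyzEUoPZhkVLxZhGaJoLhXWKibtUS3XdPzd2c4q0oFVLhmdmt1d31WdplAd71WuUliLJx6RmXnaGeURat/lEiFmZWHmGR105ZmhjqXZn6jW7ha51lymqp1ulWoyJlYioiJmLY4aG6FZKho1MeRtZc8h3eltIh2Z0pkyqL4SJiGuYd3joOIh3c6zKmH+FRrO7eHeHx0dnd2u0urNZiGaDzbt3d8hWyXh2ODm2q1ewgMdsp3qEWZZ5uWlVNYOtZXKmStf8WGqr2yFopZ+WXGeoLkhopH6TWVBpnI2bpSWjOVeYR/OIWoNEl4q4poWTBoCjtpP3hABmRYZqe7NllYfDc5eCq5OL83ebTKOTVYxp40dHdLxTi4GZaGuUl2dFhnluBIWslrszfGmow3q2uFbGiJqJqKY0ZXpnqLV4qGhsplc2NYyCZzloR7iXV4pUr4V5poy7FYKUlYeJioaLRL9YdVj64Vk4V1t2XImBZmOPZWR4z3AgSMzcrFW6nJUyO6PIR6qWvr/bhkV3NritnR6EXr"/>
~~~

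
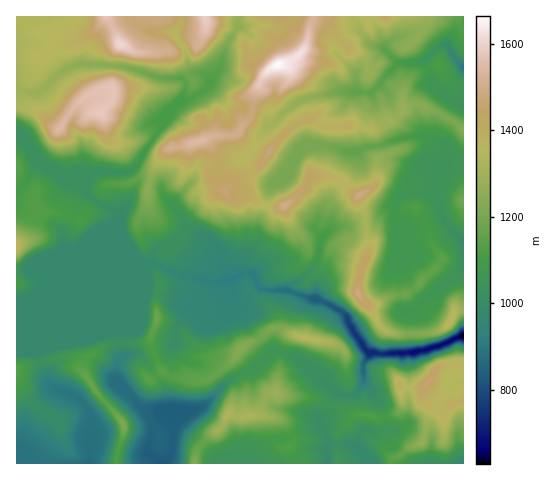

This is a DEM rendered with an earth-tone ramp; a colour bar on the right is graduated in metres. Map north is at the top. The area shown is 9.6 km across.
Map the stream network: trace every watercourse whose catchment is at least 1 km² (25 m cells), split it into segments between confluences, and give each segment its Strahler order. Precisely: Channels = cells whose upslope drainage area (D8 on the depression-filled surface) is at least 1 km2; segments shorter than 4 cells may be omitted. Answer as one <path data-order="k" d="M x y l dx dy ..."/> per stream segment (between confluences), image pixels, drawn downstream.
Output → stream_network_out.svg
<path data-order="1" d="M38 463l51 0"/><path data-order="1" d="M364 432l-2 0-4 5 0 10 14 14 0 2 2 0"/><path data-order="2" d="M173 431l-1 22-3 5-3 3 0 2"/><path data-order="1" d="M325 431l3 9 0 23-1 0"/><path data-order="1" d="M190 416l-9 7-8 8"/><path data-order="1" d="M64 392l4 0 9 5 6 6 7 10 1 4 0 13-2 4 0 8 2 6 0 4-2 3 0 8"/><path data-order="1" d="M129 392l7 10 10 10 11 0 16 16 0 3"/><path data-order="2" d="M378 354l39-1 3-3 6 0 7-3 6 0 5-4 2 0 14-7 3 0 0 1"/><path data-order="1" d="M276 353l8 0 10 4 18 15 7 5 16 16 2 2 6 0 1 1 9 0 7-6 3-6 0-20 1-2 4-4 1-3 9-1"/><path data-order="1" d="M176 340l0-7-1-1 1-6 14-14 2-4 18-15 10-10"/><path data-order="1" d="M426 298l20-17 6-3 6-1 5-6 0-32"/><path data-order="1" d="M232 295l-1-12 8-9"/><path data-order="2" d="M291 292l13 3 3 3 4 0 3 3 8 0 4 1 16 10 6 6 0 4 2 3 5 10 6 6 3 7 4 3 7 0 3 3"/><path data-order="1" d="M148 285l0-19 3-2"/><path data-order="2" d="M220 283l4-3 4-3"/><path data-order="2" d="M228 277l8 0 3-3"/><path data-order="2" d="M239 274l5 0 1-1 6 1 5 5 2 7 4 4 7 0 1 1 11-1 5 2 5 0"/><path data-order="1" d="M66 264l81 0"/><path data-order="2" d="M147 264l4 0"/><path data-order="2" d="M153 264l4 0 14 7 17 6 8 1 5 2 5 0 1 1 4 0 2 2 7 0"/><path data-order="1" d="M221 258l1 4 2 2 0 3 4 7 0 3"/><path data-order="1" d="M395 250l0-44 3-6 6-6 3-1 16 0 12 6"/><path data-order="1" d="M321 238l0 5-2 5 0 7-4 9-14 15-4 2-7 7 1 4"/><path data-order="1" d="M173 206l9 12 0 11-9 10-11 5-10 9-1 9 2 2"/><path data-order="2" d="M92 199l7 5 5 2 2 2 6 2 8 7 7 21 9 11 4 8 7 7"/><path data-order="2" d="M435 199l4 4 0 3 3 7 2 7 3 5 14 14 2 0"/><path data-order="2" d="M88 179l0 14 4 6"/><path data-order="1" d="M55 176l11 10 3 0 7 3 5 0 9 10 2 0"/><path data-order="1" d="M82 166l0 3 6 6 0 4"/><path data-order="1" d="M294 162l3-4 15-13 14 0 1 1 9 1 13 5 4-2 10-2 5-2 11 0 21-8 5 0 1-1 15 0 4 2 2 5 0 10 3 4 0 3 4 5 1 33"/><path data-order="1" d="M263 133l6-8 2 0 3-2 12-13 9-7 7-4 11-3 5 0 1-1 8 0 5-3 31 0"/><path data-order="2" d="M160 124l0 3-5 6-3 8-8 11-6 12-8 8-4 0-1 1-20 0-1 1-6 0-1 1-3 0-6 4"/><path data-order="2" d="M363 92l9-1 7-7 4-6 16-16"/><path data-order="2" d="M206 88l-5 4-11 7-4 2-6 5-4 2-16 16"/><path data-order="1" d="M356 83l0 6 5 1 2 2"/><path data-order="2" d="M399 62l21 0 4-1 13-13 7-3 3 0 7 12 8 9 1 0 0 1"/><path data-order="1" d="M385 50l12 12 2 0"/><path data-order="1" d="M17 46l0 41 5 4 4 1 13 0 2-1 19-18 13-7 3 0 1-2 41 2 1 1 6 0 14 4 4 0 17 7 22 0 4 4 0 7-4 6 0 2-22 22 0 5"/><path data-order="1" d="M174 33l1 5 11 12 1 12 2 6 5 5 9 1 6 4 0 4-3 6"/><path data-order="1" d="M237 29l-3 4-9 14-2 13-5 11-7 11-5 6"/>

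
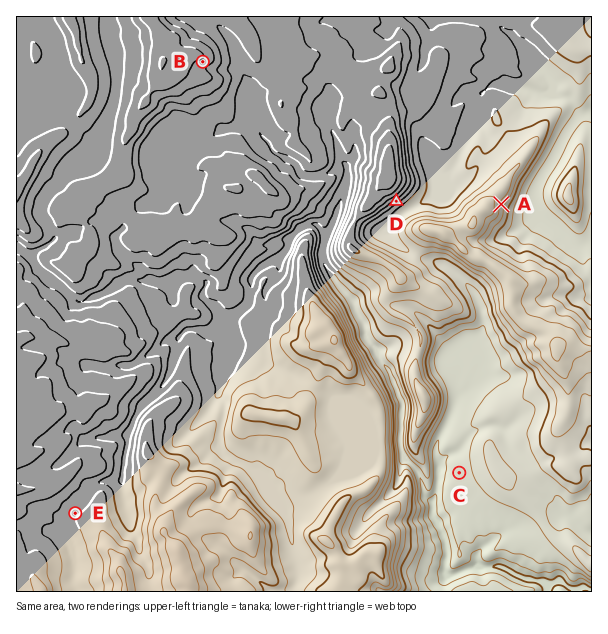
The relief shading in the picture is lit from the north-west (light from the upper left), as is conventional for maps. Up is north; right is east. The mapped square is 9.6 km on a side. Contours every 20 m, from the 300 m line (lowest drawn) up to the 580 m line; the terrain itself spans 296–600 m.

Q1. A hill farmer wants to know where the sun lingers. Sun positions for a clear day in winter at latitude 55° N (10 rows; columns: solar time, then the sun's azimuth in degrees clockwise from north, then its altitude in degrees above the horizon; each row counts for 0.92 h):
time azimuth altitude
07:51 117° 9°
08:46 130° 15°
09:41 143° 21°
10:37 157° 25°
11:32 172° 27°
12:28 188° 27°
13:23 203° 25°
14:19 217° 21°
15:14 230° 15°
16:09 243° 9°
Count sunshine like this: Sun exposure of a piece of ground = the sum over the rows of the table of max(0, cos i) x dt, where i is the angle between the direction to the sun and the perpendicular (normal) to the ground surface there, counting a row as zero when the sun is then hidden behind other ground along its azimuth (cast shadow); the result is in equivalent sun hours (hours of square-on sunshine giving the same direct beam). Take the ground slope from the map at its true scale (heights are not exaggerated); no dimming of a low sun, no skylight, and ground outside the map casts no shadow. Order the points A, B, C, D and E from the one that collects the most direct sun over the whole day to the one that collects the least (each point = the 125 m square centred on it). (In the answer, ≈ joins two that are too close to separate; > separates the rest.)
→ D > B ≈ A > C > E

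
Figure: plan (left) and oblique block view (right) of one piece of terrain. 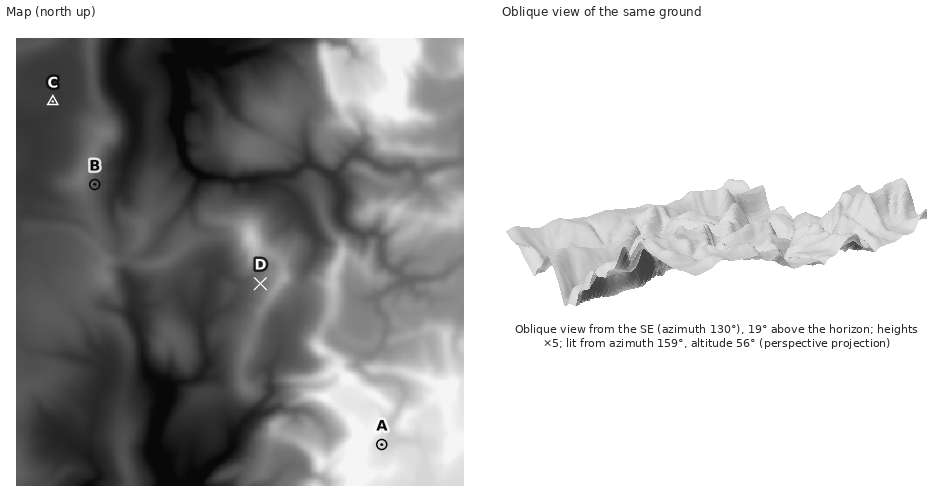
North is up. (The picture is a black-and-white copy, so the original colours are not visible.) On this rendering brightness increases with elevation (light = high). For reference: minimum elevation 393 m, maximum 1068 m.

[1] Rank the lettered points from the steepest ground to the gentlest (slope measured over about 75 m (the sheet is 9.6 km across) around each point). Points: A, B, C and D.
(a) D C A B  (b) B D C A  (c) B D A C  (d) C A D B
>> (c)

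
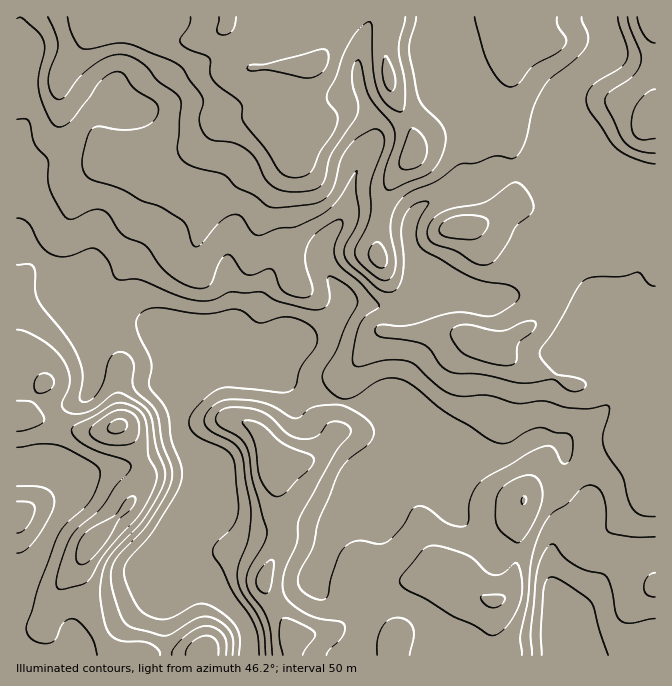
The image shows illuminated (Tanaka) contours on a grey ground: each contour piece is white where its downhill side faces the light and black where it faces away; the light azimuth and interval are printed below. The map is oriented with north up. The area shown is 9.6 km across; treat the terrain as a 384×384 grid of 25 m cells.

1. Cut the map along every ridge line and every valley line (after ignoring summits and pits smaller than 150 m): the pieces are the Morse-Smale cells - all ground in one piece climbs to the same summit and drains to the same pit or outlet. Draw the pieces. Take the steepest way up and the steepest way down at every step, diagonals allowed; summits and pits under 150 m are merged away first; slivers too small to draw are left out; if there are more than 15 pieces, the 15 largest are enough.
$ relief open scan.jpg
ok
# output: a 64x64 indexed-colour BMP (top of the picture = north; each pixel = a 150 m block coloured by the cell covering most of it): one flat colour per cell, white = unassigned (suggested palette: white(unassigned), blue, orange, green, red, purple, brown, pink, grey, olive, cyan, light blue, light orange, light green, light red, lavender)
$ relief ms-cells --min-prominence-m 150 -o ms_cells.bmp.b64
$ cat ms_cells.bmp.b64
<image width="64" height="64" href="data:image/bmp;base64,Qk12CAAAAAAAAHYAAAAoAAAAQAAAAEAAAAABAAQAAAAAAAAIAAATCwAAEwsAABAAAAAAAAAA////ALR3HwAOf/8ALKAsACgn1gC9Z5QAS1aMAMJ34wB/f38AIr28AM++FwDox64AeLv/AIrfmACWmP8A1bDFACIiIiIiIiIiIiIiIRERERERERERERERERERERERERERIiIiIiIiIiIiIiIhEREREREREREREREREREREREREREiIiIiIiIiIiIiIiERERERERERERERERERERERERERESIiIiIiIiIiIiIiIRERERERERERERERERERERERERERIiIiIiIiIiIiIiIREREREREREREREREREREREREREREiIiIiIiIiIiIiIRERERERERERERERERERERERERERESIiIiIiIiIiIiIRERERERERERERERERERERERERERERIiIiIiIiIiIiIREREREREREREREREREREREREREREREiIiIiIiIiIiIRERERERERERERERERERERERERERERESIiIiIiIiIiIRERERERERERERERERERERERERERERERIiIiIiIiIiIhEREREREREREREREREREREREREREREREiIiIiIiIiIiERERERERERERERERERERERERERERERESIiIiIiIiIiIRERERERERERERERERERERERERERERERIiIiIiIiIiIhEREREREREREREREREREREREREREREREiIiIiIiIiIiERERERERERERERERERERERERERERERESIiIiIiIiIiIhERERERERERERERERERERERERERERERIiIiIiIiIiIiIREREREREREREREREREREREREREREREiIiIiIiIiIiIhERERERERERERERERERERERERERERESIiIiIiIiIiIiIRERERERERERERERERERERERERERERIiIiIiIiIiIiIREREREREREREREREREREREREREREREiIiIiIiIiIiIRERERERERERERERERERERERERERERESIiIiIiIiIiIRERERERERERERERERERERERERERERERIiIiIiIiIiIREREREREREREREREREREREREREREREREiIiIiIiIiIhERERERERERERERERERERERERERERERESIiIiIiIiIiERERERERERERERERERERERERERERERERIiIiIiIiIiIREREREREREREREREREREREREREREREREiIiIiIiIiIhERERERERERERERERERERERERERERERESIiIiIiIiIiERERERERERERERERERERERERERERERERIiIiIiIiIiIREREREREREREREREREREREREREREREREiIiIiIiIiIRERERERERERERERERERERERERERERERESIiIiIiIiIhERERERERERERERERERERERERERERERERIiIiIiIiIiEREREREREREREREREREREREREREREREREiIiIiIiIiERERERERERERERERERERERERERERERERESIiIiERERERERERERERERERERERERERERERERERERERIiIiIREREREREREREREREREREREREREREREREREREREiIiIRERERERERERERERERERERERERERERERERERERESIiIhERERERERERERERERERERERERERERERERERERERIiIiEREREREREREREREREREREREREREREREREREREREiIhERERERERERERERERERERERERERERERERERERERESIhEREREREREREREREREREREREREREREREREREREREREhERERERERERERERERERERERERERERERERERERERERERERERERERERERERERERERERERERERERERERERERERERERERERERERERERERERERERERERERERERERERERERERERERERERERERERERERERERERERERERERERERERERERERERERERERERERERERERERERERERERERERERERERERExEREREREREREREREREREREREREREREREREREREREREzEREREREREREREREREREREREREREREREREREREREREzMREREREREREREREREREREREREREREREREREREREREzMxEREREREREREREREREREREREREREREREREREREREzMzERERERERERERERERERERERERERERERERERERERMzMzMRERERERERERERERERERERERERERERERERERERMzMzMxEREREREREREREREREREREREREREREREREREREzMzMzEREREREREREREREREREREREREREREREREREREzMzMzMRERERERERERERERERERERERERERERERERERETMzMzMxERERERERERERERERERERERERERERERERERERMzMzMzEREREREREREREREREREREREREREREREREREREzMzMzMRERERERERERERERERERERERERERERERERERETMzMzMxEREREREREREREREREREREREREREREREREREREzMzMzERERERERERERERERERERERERERERERERERERERMzMzMRERERERERERERERERERERERERERERERERERERETMzMxEREREREREREREREREREREREREREREREREREREREzMzERERERERERERERERERERERERERERERERERERERETMzMRERERERERERERERERERERERERERERERERERERERMzMxEREREREREREREREREREREREREREREREREREREREzMz"/>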